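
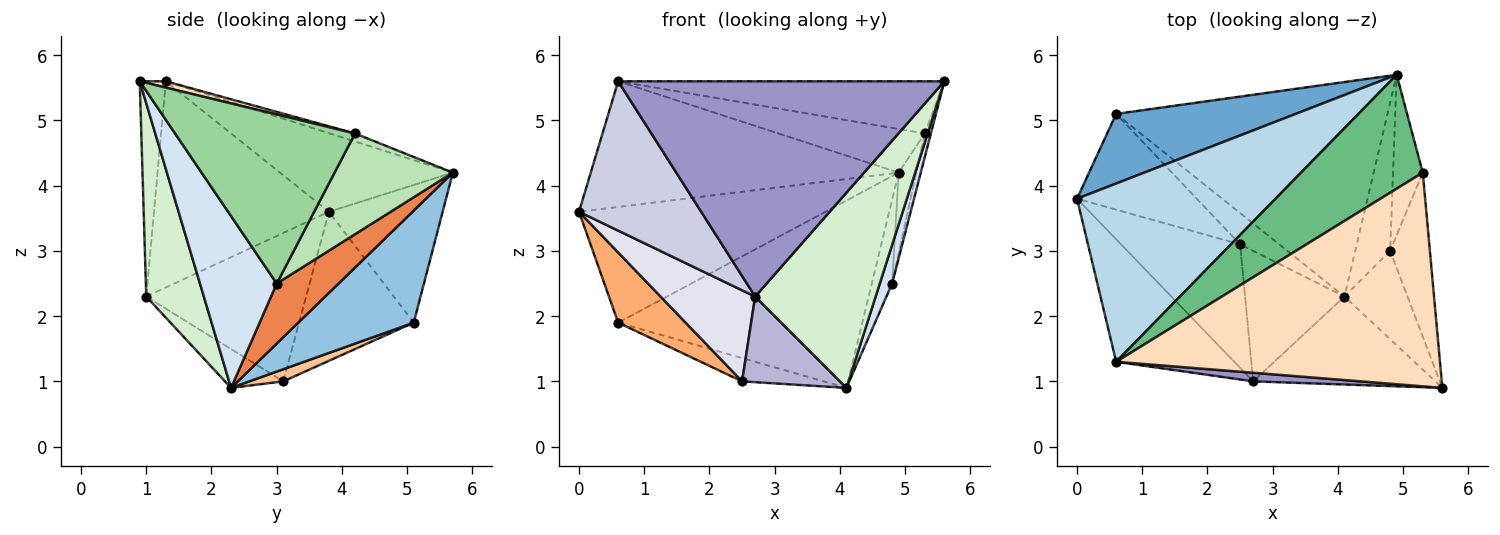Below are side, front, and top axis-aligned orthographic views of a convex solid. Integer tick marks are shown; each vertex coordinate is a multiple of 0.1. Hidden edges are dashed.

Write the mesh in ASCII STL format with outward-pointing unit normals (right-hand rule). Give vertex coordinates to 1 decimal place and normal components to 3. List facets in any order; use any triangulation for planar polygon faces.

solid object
 facet normal -0.368 0.797 0.480
  outer loop
   vertex 0.6 5.1 1.9
   vertex 0.0 3.8 3.6
   vertex 4.9 5.7 4.2
  endloop
 endfacet
 facet normal 0.297 0.628 -0.719
  outer loop
   vertex 0.6 5.1 1.9
   vertex 4.9 5.7 4.2
   vertex 4.1 2.3 0.9
  endloop
 endfacet
 facet normal -0.308 0.548 0.778
  outer loop
   vertex 0.6 1.3 5.6
   vertex 4.9 5.7 4.2
   vertex 0.0 3.8 3.6
  endloop
 endfacet
 facet normal 0.928 -0.149 -0.341
  outer loop
   vertex 4.8 3.0 2.5
   vertex 5.6 0.9 5.6
   vertex 4.1 2.3 0.9
  endloop
 endfacet
 facet normal 0.831 0.274 -0.483
  outer loop
   vertex 4.8 3.0 2.5
   vertex 4.1 2.3 0.9
   vertex 4.9 5.7 4.2
  endloop
 endfacet
 facet normal -0.709 -0.417 -0.569
  outer loop
   vertex 2.5 3.1 1.0
   vertex 0.0 3.8 3.6
   vertex 0.6 5.1 1.9
  endloop
 endfacet
 facet normal 0.241 0.579 -0.779
  outer loop
   vertex 2.5 3.1 1.0
   vertex 0.6 5.1 1.9
   vertex 4.1 2.3 0.9
  endloop
 endfacet
 facet normal 0.019 0.237 0.971
  outer loop
   vertex 5.3 4.2 4.8
   vertex 0.6 1.3 5.6
   vertex 5.6 0.9 5.6
  endloop
 endfacet
 facet normal -0.061 0.357 0.932
  outer loop
   vertex 5.3 4.2 4.8
   vertex 4.9 5.7 4.2
   vertex 0.6 1.3 5.6
  endloop
 endfacet
 facet normal 0.973 0.033 -0.229
  outer loop
   vertex 5.3 4.2 4.8
   vertex 5.6 0.9 5.6
   vertex 4.8 3.0 2.5
  endloop
 endfacet
 facet normal 0.950 0.141 -0.280
  outer loop
   vertex 5.3 4.2 4.8
   vertex 4.8 3.0 2.5
   vertex 4.9 5.7 4.2
  endloop
 endfacet
 facet normal 0.400 -0.836 -0.376
  outer loop
   vertex 2.7 1.0 2.3
   vertex 4.1 2.3 0.9
   vertex 5.6 0.9 5.6
  endloop
 endfacet
 facet normal -0.080 -0.996 0.040
  outer loop
   vertex 2.7 1.0 2.3
   vertex 5.6 0.9 5.6
   vertex 0.6 1.3 5.6
  endloop
 endfacet
 facet normal -0.310 -0.522 -0.795
  outer loop
   vertex 2.7 1.0 2.3
   vertex 2.5 3.1 1.0
   vertex 4.1 2.3 0.9
  endloop
 endfacet
 facet normal -0.742 -0.518 -0.425
  outer loop
   vertex 2.7 1.0 2.3
   vertex 0.6 1.3 5.6
   vertex 0.0 3.8 3.6
  endloop
 endfacet
 facet normal -0.708 -0.419 -0.568
  outer loop
   vertex 2.7 1.0 2.3
   vertex 0.0 3.8 3.6
   vertex 2.5 3.1 1.0
  endloop
 endfacet
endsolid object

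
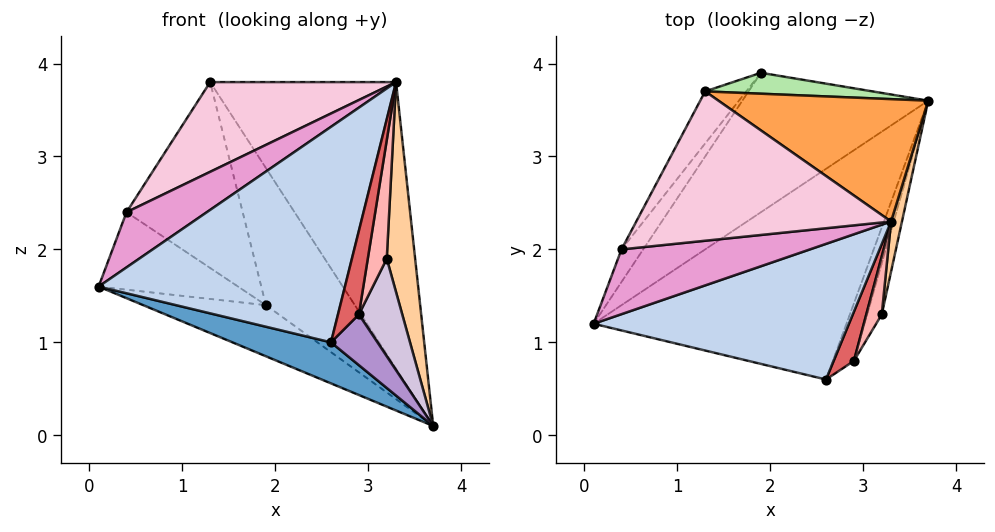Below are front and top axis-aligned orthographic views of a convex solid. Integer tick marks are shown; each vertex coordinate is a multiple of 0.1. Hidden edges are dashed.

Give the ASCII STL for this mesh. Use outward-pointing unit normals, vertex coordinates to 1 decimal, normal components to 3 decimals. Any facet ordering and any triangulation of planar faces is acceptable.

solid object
 facet normal -0.271 -0.184 -0.945
  outer loop
   vertex 2.6 0.6 1.0
   vertex 0.1 1.2 1.6
   vertex 3.7 3.6 0.1
  endloop
 endfacet
 facet normal -0.075 -0.844 0.531
  outer loop
   vertex 3.3 2.3 3.8
   vertex 0.1 1.2 1.6
   vertex 2.6 0.6 1.0
  endloop
 endfacet
 facet normal 0.541 0.773 0.330
  outer loop
   vertex 1.3 3.7 3.8
   vertex 3.3 2.3 3.8
   vertex 3.7 3.6 0.1
  endloop
 endfacet
 facet normal 0.983 -0.180 0.043
  outer loop
   vertex 3.2 1.3 1.9
   vertex 3.7 3.6 0.1
   vertex 3.3 2.3 3.8
  endloop
 endfacet
 facet normal -0.527 0.292 -0.798
  outer loop
   vertex 1.9 3.9 1.4
   vertex 3.7 3.6 0.1
   vertex 0.1 1.2 1.6
  endloop
 endfacet
 facet normal 0.264 0.954 0.145
  outer loop
   vertex 1.9 3.9 1.4
   vertex 1.3 3.7 3.8
   vertex 3.7 3.6 0.1
  endloop
 endfacet
 facet normal 0.068 -0.860 0.505
  outer loop
   vertex 2.9 0.8 1.3
   vertex 3.3 2.3 3.8
   vertex 2.6 0.6 1.0
  endloop
 endfacet
 facet normal 0.525 -0.764 0.375
  outer loop
   vertex 2.9 0.8 1.3
   vertex 3.2 1.3 1.9
   vertex 3.3 2.3 3.8
  endloop
 endfacet
 facet normal 0.766 -0.425 -0.482
  outer loop
   vertex 2.9 0.8 1.3
   vertex 2.6 0.6 1.0
   vertex 3.7 3.6 0.1
  endloop
 endfacet
 facet normal 0.923 -0.340 -0.178
  outer loop
   vertex 2.9 0.8 1.3
   vertex 3.7 3.6 0.1
   vertex 3.2 1.3 1.9
  endloop
 endfacet
 facet normal -0.819 0.529 -0.222
  outer loop
   vertex 0.4 2.0 2.4
   vertex 1.9 3.9 1.4
   vertex 0.1 1.2 1.6
  endloop
 endfacet
 facet normal -0.814 0.560 -0.157
  outer loop
   vertex 0.4 2.0 2.4
   vertex 1.3 3.7 3.8
   vertex 1.9 3.9 1.4
  endloop
 endfacet
 facet normal -0.288 -0.621 0.729
  outer loop
   vertex 0.4 2.0 2.4
   vertex 0.1 1.2 1.6
   vertex 3.3 2.3 3.8
  endloop
 endfacet
 facet normal -0.339 -0.485 0.806
  outer loop
   vertex 0.4 2.0 2.4
   vertex 3.3 2.3 3.8
   vertex 1.3 3.7 3.8
  endloop
 endfacet
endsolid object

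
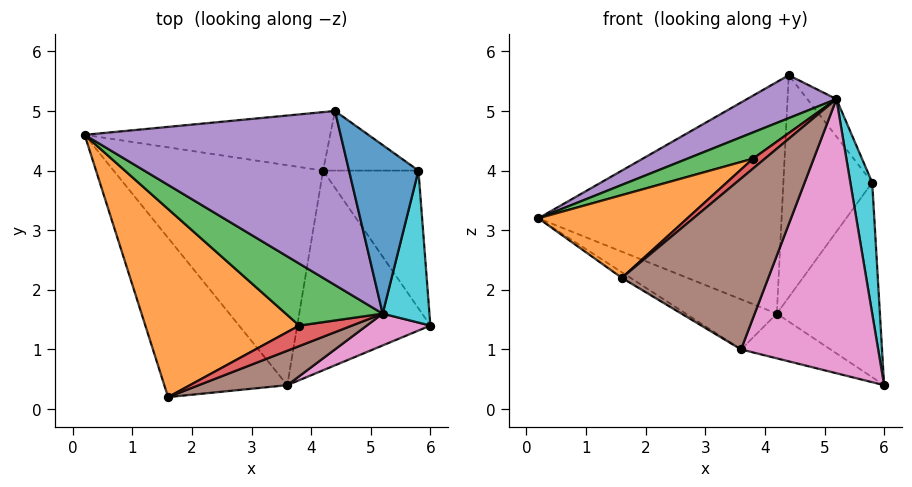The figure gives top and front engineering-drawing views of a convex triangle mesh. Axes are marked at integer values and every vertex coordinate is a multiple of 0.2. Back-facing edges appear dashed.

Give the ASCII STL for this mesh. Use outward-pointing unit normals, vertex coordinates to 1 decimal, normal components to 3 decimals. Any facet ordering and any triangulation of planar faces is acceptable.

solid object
 facet normal 0.047 0.968 -0.244
  outer loop
   vertex 4.2 4.0 1.6
   vertex 0.2 4.6 3.2
   vertex 4.4 5.0 5.6
  endloop
 endfacet
 facet normal -0.516 0.030 -0.856
  outer loop
   vertex 3.6 0.4 1.0
   vertex 1.6 0.2 2.2
   vertex 0.2 4.6 3.2
  endloop
 endfacet
 facet normal -0.336 0.209 -0.918
  outer loop
   vertex 3.6 0.4 1.0
   vertex 0.2 4.6 3.2
   vertex 4.2 4.0 1.6
  endloop
 endfacet
 facet normal -0.318 0.207 -0.925
  outer loop
   vertex 3.6 0.4 1.0
   vertex 4.2 4.0 1.6
   vertex 6.0 1.4 0.4
  endloop
 endfacet
 facet normal -0.470 -0.211 0.857
  outer loop
   vertex 5.2 1.6 5.2
   vertex 4.4 5.0 5.6
   vertex 0.2 4.6 3.2
  endloop
 endfacet
 facet normal 0.212 -0.958 0.193
  outer loop
   vertex 5.2 1.6 5.2
   vertex 1.6 0.2 2.2
   vertex 3.6 0.4 1.0
  endloop
 endfacet
 facet normal 0.405 -0.908 0.105
  outer loop
   vertex 5.2 1.6 5.2
   vertex 3.6 0.4 1.0
   vertex 6.0 1.4 0.4
  endloop
 endfacet
 facet normal 0.622 0.639 -0.452
  outer loop
   vertex 5.8 4.0 3.8
   vertex 6.0 1.4 0.4
   vertex 4.2 4.0 1.6
  endloop
 endfacet
 facet normal 0.336 0.910 -0.244
  outer loop
   vertex 5.8 4.0 3.8
   vertex 4.2 4.0 1.6
   vertex 4.4 5.0 5.6
  endloop
 endfacet
 facet normal 0.975 -0.145 0.169
  outer loop
   vertex 5.8 4.0 3.8
   vertex 5.2 1.6 5.2
   vertex 6.0 1.4 0.4
  endloop
 endfacet
 facet normal 0.816 0.125 0.565
  outer loop
   vertex 5.8 4.0 3.8
   vertex 4.4 5.0 5.6
   vertex 5.2 1.6 5.2
  endloop
 endfacet
 facet normal -0.522 -0.344 0.781
  outer loop
   vertex 3.8 1.4 4.2
   vertex 0.2 4.6 3.2
   vertex 1.6 0.2 2.2
  endloop
 endfacet
 facet normal -0.516 -0.334 0.789
  outer loop
   vertex 3.8 1.4 4.2
   vertex 5.2 1.6 5.2
   vertex 0.2 4.6 3.2
  endloop
 endfacet
 facet normal -0.502 -0.377 0.778
  outer loop
   vertex 3.8 1.4 4.2
   vertex 1.6 0.2 2.2
   vertex 5.2 1.6 5.2
  endloop
 endfacet
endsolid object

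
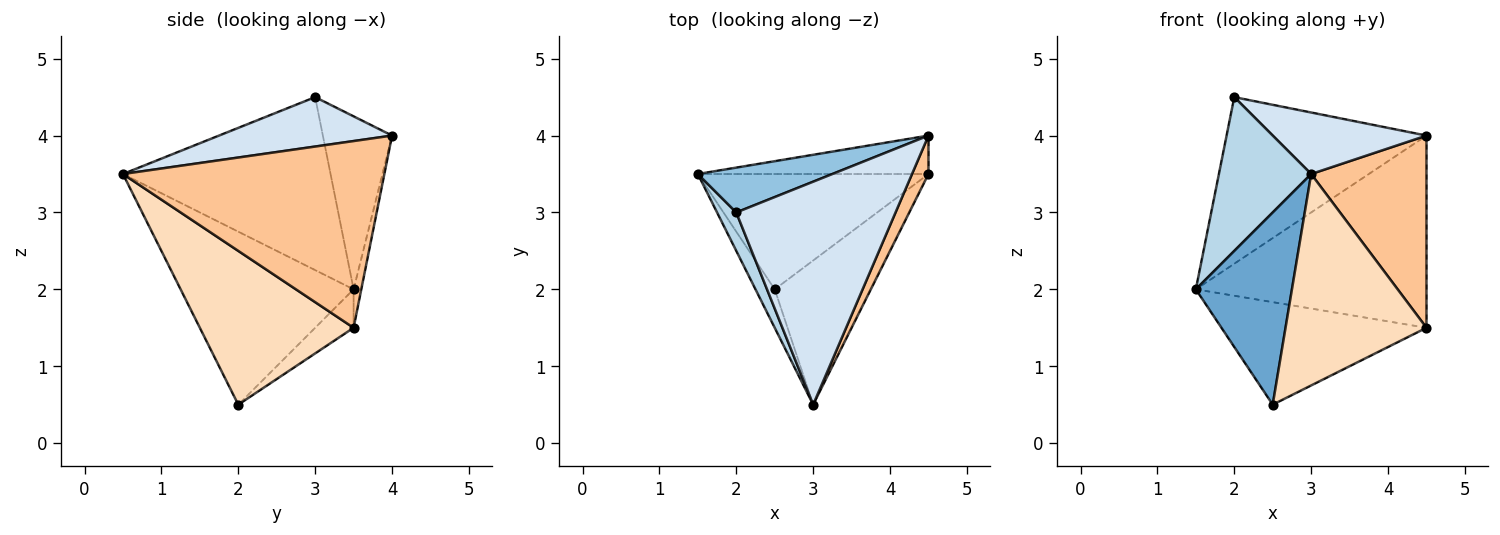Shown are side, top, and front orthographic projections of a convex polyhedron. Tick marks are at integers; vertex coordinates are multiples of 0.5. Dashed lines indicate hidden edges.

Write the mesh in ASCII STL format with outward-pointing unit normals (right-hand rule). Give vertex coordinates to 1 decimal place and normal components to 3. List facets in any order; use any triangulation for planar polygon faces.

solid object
 facet normal -0.870 -0.483 -0.097
  outer loop
   vertex 2.5 2.0 0.5
   vertex 3.0 0.5 3.5
   vertex 1.5 3.5 2.0
  endloop
 endfacet
 facet normal -0.317 0.916 0.247
  outer loop
   vertex 2.0 3.0 4.5
   vertex 4.5 4.0 4.0
   vertex 1.5 3.5 2.0
  endloop
 endfacet
 facet normal -0.909 -0.404 0.101
  outer loop
   vertex 2.0 3.0 4.5
   vertex 1.5 3.5 2.0
   vertex 3.0 0.5 3.5
  endloop
 endfacet
 facet normal 0.287 -0.255 0.924
  outer loop
   vertex 2.0 3.0 4.5
   vertex 3.0 0.5 3.5
   vertex 4.5 4.0 4.0
  endloop
 endfacet
 facet normal -0.033 0.980 -0.196
  outer loop
   vertex 4.5 3.5 1.5
   vertex 1.5 3.5 2.0
   vertex 4.5 4.0 4.0
  endloop
 endfacet
 facet normal -0.124 0.659 -0.742
  outer loop
   vertex 4.5 3.5 1.5
   vertex 2.5 2.0 0.5
   vertex 1.5 3.5 2.0
  endloop
 endfacet
 facet normal 0.912 -0.402 0.080
  outer loop
   vertex 4.5 3.5 1.5
   vertex 4.5 4.0 4.0
   vertex 3.0 0.5 3.5
  endloop
 endfacet
 facet normal 0.670 -0.614 -0.418
  outer loop
   vertex 4.5 3.5 1.5
   vertex 3.0 0.5 3.5
   vertex 2.5 2.0 0.5
  endloop
 endfacet
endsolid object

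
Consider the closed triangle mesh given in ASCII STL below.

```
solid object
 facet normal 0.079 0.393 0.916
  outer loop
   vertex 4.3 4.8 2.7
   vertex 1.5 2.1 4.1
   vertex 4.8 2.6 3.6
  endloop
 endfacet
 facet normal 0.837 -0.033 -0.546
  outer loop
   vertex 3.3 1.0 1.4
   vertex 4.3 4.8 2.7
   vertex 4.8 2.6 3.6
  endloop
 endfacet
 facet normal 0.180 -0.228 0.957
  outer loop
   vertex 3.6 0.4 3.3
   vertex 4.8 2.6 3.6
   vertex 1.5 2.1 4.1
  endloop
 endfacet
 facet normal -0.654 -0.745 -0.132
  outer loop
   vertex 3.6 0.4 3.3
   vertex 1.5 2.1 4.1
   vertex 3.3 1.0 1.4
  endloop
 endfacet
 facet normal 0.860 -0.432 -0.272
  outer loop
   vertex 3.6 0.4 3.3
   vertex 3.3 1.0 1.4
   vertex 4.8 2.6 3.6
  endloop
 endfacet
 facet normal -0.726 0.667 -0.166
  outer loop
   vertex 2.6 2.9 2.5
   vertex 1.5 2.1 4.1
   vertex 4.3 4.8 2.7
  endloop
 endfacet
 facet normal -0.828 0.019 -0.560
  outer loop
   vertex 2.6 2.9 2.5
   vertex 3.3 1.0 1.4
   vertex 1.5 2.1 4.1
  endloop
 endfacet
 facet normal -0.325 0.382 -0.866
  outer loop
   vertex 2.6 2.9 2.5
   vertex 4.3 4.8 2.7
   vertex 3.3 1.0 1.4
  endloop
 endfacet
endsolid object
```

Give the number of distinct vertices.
6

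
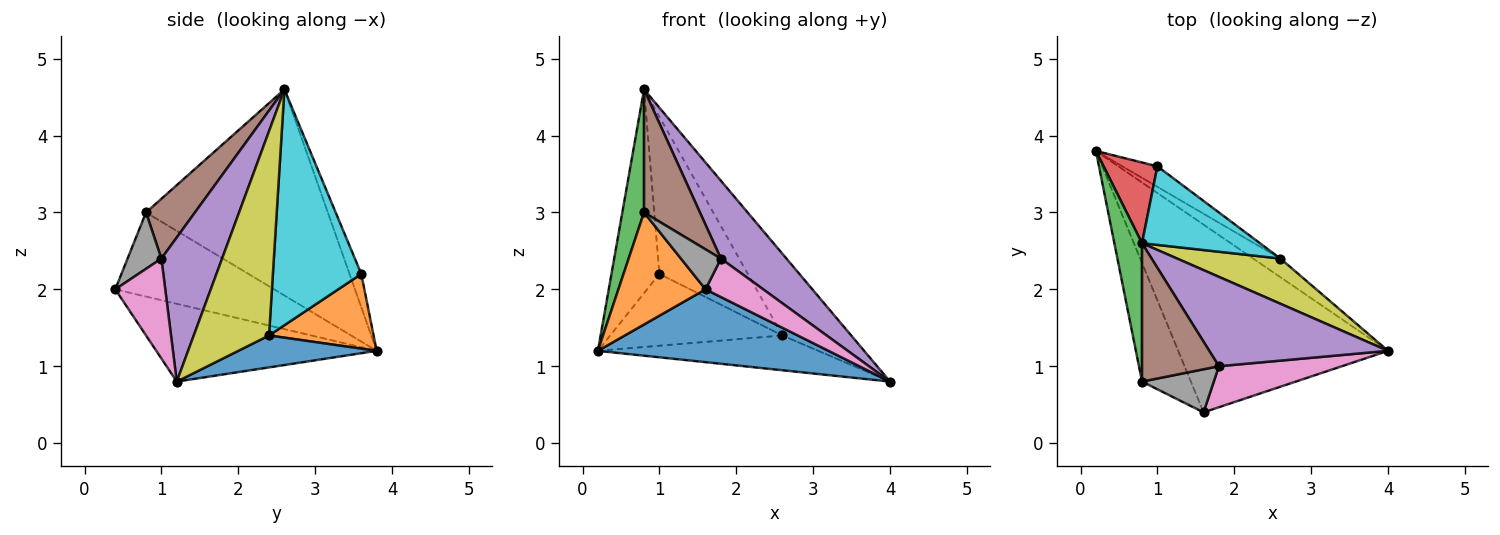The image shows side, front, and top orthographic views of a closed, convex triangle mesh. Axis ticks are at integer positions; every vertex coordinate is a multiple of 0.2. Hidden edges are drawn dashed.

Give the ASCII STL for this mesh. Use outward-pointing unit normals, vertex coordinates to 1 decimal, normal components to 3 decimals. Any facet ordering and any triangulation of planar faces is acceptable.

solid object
 facet normal -0.327 -0.342 -0.881
  outer loop
   vertex 1.6 0.4 2.0
   vertex 0.2 3.8 1.2
   vertex 4.0 1.2 0.8
  endloop
 endfacet
 facet normal -0.781 -0.428 -0.454
  outer loop
   vertex 0.8 0.8 3.0
   vertex 0.2 3.8 1.2
   vertex 1.6 0.4 2.0
  endloop
 endfacet
 facet normal -0.984 -0.118 0.132
  outer loop
   vertex 0.8 0.8 3.0
   vertex 0.8 2.6 4.6
   vertex 0.2 3.8 1.2
  endloop
 endfacet
 facet normal -0.222 0.906 0.359
  outer loop
   vertex 1.0 3.6 2.2
   vertex 0.2 3.8 1.2
   vertex 0.8 2.6 4.6
  endloop
 endfacet
 facet normal 0.520 -0.561 0.644
  outer loop
   vertex 1.8 1.0 2.4
   vertex 4.0 1.2 0.8
   vertex 0.8 2.6 4.6
  endloop
 endfacet
 facet normal 0.503 -0.574 0.646
  outer loop
   vertex 1.8 1.0 2.4
   vertex 0.8 2.6 4.6
   vertex 0.8 0.8 3.0
  endloop
 endfacet
 facet normal 0.510 -0.588 0.628
  outer loop
   vertex 1.8 1.0 2.4
   vertex 1.6 0.4 2.0
   vertex 4.0 1.2 0.8
  endloop
 endfacet
 facet normal 0.499 -0.590 0.635
  outer loop
   vertex 1.8 1.0 2.4
   vertex 0.8 0.8 3.0
   vertex 1.6 0.4 2.0
  endloop
 endfacet
 facet normal 0.692 0.632 0.350
  outer loop
   vertex 2.6 2.4 1.4
   vertex 0.8 2.6 4.6
   vertex 4.0 1.2 0.8
  endloop
 endfacet
 facet normal 0.667 0.667 0.333
  outer loop
   vertex 2.6 2.4 1.4
   vertex 1.0 3.6 2.2
   vertex 0.8 2.6 4.6
  endloop
 endfacet
 facet normal 0.484 0.771 -0.413
  outer loop
   vertex 2.6 2.4 1.4
   vertex 4.0 1.2 0.8
   vertex 0.2 3.8 1.2
  endloop
 endfacet
 facet normal 0.504 0.830 -0.237
  outer loop
   vertex 2.6 2.4 1.4
   vertex 0.2 3.8 1.2
   vertex 1.0 3.6 2.2
  endloop
 endfacet
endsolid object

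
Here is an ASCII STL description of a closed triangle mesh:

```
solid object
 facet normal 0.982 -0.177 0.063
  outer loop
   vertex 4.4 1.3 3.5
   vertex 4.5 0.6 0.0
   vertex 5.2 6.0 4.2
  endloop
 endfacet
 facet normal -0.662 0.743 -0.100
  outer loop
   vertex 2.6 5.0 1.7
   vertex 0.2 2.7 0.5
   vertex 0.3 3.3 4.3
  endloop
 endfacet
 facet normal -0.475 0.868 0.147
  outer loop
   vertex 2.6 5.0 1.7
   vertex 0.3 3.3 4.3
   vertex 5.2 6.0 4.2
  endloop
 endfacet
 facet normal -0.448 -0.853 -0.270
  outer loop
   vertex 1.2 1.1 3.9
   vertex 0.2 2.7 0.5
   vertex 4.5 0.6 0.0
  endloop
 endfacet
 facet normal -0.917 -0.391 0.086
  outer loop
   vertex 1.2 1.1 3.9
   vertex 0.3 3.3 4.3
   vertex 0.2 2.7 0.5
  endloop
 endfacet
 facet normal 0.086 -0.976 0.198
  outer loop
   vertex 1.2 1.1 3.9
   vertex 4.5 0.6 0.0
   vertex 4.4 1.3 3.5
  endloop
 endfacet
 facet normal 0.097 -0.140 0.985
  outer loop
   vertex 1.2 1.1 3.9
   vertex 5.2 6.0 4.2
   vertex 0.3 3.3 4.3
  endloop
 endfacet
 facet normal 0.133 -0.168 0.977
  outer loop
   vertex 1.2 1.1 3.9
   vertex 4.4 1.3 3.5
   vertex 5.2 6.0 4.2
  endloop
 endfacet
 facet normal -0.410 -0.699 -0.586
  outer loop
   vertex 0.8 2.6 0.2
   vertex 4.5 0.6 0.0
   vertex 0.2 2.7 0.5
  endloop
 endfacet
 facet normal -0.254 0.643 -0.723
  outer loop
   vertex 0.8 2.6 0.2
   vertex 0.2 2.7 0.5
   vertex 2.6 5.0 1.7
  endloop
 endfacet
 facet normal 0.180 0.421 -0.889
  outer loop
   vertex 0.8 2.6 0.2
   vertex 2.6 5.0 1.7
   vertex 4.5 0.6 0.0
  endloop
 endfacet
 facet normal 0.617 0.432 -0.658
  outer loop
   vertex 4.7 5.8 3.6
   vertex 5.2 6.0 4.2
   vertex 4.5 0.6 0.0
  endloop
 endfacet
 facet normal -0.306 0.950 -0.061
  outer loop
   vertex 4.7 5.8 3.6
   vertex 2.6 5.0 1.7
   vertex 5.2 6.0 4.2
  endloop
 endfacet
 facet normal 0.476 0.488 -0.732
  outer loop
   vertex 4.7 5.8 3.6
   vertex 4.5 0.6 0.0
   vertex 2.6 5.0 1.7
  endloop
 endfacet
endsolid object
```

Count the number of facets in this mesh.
14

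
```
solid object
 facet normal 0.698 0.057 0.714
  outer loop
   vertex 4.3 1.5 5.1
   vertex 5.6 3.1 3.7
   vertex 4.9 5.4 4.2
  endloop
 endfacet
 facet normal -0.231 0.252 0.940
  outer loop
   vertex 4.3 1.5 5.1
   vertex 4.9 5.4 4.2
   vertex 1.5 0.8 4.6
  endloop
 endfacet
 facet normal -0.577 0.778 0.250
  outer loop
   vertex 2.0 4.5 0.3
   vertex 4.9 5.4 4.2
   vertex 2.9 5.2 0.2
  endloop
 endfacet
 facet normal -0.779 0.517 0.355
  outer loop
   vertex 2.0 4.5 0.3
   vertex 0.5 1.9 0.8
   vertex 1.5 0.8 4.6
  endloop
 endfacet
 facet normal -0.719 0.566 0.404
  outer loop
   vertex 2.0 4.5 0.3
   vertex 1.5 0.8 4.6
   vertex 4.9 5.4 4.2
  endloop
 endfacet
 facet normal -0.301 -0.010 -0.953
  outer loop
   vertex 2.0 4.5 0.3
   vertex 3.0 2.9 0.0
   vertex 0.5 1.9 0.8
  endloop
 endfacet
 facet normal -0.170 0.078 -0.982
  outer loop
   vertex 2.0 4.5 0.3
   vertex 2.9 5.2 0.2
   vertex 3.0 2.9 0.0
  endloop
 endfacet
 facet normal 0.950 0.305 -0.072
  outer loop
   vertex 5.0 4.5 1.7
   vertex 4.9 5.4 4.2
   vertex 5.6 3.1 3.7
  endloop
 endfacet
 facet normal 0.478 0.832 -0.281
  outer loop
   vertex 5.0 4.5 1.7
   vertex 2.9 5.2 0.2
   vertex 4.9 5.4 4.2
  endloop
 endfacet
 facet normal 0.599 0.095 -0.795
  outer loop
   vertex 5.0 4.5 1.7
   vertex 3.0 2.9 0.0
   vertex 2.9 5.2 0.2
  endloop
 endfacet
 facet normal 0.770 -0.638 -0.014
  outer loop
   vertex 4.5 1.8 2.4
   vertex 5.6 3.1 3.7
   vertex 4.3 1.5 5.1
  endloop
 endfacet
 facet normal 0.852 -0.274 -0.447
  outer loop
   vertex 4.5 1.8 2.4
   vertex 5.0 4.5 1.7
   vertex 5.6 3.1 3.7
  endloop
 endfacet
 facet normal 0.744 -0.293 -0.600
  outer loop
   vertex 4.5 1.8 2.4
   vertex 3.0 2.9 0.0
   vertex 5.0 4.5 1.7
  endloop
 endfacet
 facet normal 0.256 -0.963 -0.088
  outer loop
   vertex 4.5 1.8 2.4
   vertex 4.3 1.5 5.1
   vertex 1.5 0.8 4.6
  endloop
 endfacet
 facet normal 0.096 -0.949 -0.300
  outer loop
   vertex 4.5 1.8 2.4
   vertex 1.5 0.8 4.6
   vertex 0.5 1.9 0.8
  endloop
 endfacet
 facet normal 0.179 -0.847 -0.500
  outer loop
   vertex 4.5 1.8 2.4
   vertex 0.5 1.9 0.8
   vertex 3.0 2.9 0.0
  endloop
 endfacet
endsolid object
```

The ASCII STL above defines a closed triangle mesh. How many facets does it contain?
16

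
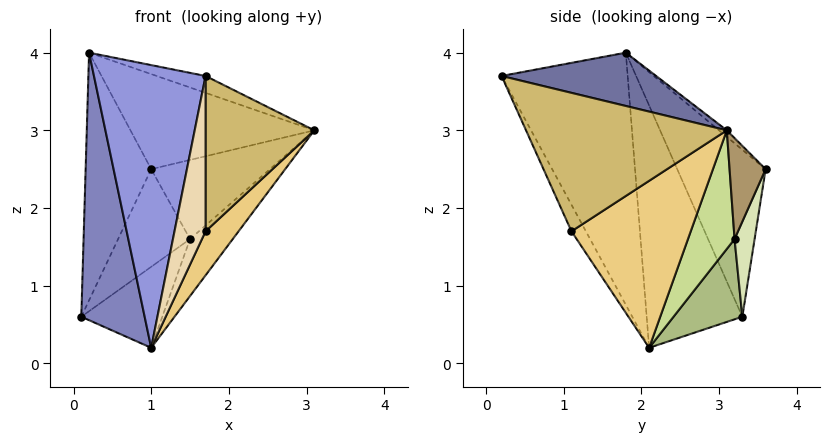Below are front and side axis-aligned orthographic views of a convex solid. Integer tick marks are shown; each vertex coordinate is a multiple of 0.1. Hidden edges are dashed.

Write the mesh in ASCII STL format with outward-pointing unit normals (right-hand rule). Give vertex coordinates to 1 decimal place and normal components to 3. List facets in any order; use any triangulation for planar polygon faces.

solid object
 facet normal 0.288 0.091 0.953
  outer loop
   vertex 0.2 1.8 4.0
   vertex 1.7 0.2 3.7
   vertex 3.1 3.1 3.0
  endloop
 endfacet
 facet normal -0.814 -0.539 -0.214
  outer loop
   vertex 1.0 2.1 0.2
   vertex 0.2 1.8 4.0
   vertex 0.1 3.3 0.6
  endloop
 endfacet
 facet normal -0.733 -0.649 -0.205
  outer loop
   vertex 1.0 2.1 0.2
   vertex 1.7 0.2 3.7
   vertex 0.2 1.8 4.0
  endloop
 endfacet
 facet normal -0.772 0.573 0.275
  outer loop
   vertex 1.0 3.6 2.5
   vertex 0.1 3.3 0.6
   vertex 0.2 1.8 4.0
  endloop
 endfacet
 facet normal -0.027 0.647 0.762
  outer loop
   vertex 1.0 3.6 2.5
   vertex 0.2 1.8 4.0
   vertex 3.1 3.1 3.0
  endloop
 endfacet
 facet normal 0.498 0.586 -0.639
  outer loop
   vertex 1.5 3.2 1.6
   vertex 1.0 2.1 0.2
   vertex 0.1 3.3 0.6
  endloop
 endfacet
 facet normal 0.577 0.529 -0.622
  outer loop
   vertex 1.5 3.2 1.6
   vertex 3.1 3.1 3.0
   vertex 1.0 2.1 0.2
  endloop
 endfacet
 facet normal 0.258 0.928 -0.269
  outer loop
   vertex 1.5 3.2 1.6
   vertex 0.1 3.3 0.6
   vertex 1.0 3.6 2.5
  endloop
 endfacet
 facet normal 0.281 0.925 -0.255
  outer loop
   vertex 1.5 3.2 1.6
   vertex 1.0 3.6 2.5
   vertex 3.1 3.1 3.0
  endloop
 endfacet
 facet normal 0.860 -0.466 -0.210
  outer loop
   vertex 1.7 1.1 1.7
   vertex 3.1 3.1 3.0
   vertex 1.7 0.2 3.7
  endloop
 endfacet
 facet normal 0.816 -0.226 -0.532
  outer loop
   vertex 1.7 1.1 1.7
   vertex 1.0 2.1 0.2
   vertex 3.1 3.1 3.0
  endloop
 endfacet
 facet normal -0.390 -0.840 -0.378
  outer loop
   vertex 1.7 1.1 1.7
   vertex 1.7 0.2 3.7
   vertex 1.0 2.1 0.2
  endloop
 endfacet
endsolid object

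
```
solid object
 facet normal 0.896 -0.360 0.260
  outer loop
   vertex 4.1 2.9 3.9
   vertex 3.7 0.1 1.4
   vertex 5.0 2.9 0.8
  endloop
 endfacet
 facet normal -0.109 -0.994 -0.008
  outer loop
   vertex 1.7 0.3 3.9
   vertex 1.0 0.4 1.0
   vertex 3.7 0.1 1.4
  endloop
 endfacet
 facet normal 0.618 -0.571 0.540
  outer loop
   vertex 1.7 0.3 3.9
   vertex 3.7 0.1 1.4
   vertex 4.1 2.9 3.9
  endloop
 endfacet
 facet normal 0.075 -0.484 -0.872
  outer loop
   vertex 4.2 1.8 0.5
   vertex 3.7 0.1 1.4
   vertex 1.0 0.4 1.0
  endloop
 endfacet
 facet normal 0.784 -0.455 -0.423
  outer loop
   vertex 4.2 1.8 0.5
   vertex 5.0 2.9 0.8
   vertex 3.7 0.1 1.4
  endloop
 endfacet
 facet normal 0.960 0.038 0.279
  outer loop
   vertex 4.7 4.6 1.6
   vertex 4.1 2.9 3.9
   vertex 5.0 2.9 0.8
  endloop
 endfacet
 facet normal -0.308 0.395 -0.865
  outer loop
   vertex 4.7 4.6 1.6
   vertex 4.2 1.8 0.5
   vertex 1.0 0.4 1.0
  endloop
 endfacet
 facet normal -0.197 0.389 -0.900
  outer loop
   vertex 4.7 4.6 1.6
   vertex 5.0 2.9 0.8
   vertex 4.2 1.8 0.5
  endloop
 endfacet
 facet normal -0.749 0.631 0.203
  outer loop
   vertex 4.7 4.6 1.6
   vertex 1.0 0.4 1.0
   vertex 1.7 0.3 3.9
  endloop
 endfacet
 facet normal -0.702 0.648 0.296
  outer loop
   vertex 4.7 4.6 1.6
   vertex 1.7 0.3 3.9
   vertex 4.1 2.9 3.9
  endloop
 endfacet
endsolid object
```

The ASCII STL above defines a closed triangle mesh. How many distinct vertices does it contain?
7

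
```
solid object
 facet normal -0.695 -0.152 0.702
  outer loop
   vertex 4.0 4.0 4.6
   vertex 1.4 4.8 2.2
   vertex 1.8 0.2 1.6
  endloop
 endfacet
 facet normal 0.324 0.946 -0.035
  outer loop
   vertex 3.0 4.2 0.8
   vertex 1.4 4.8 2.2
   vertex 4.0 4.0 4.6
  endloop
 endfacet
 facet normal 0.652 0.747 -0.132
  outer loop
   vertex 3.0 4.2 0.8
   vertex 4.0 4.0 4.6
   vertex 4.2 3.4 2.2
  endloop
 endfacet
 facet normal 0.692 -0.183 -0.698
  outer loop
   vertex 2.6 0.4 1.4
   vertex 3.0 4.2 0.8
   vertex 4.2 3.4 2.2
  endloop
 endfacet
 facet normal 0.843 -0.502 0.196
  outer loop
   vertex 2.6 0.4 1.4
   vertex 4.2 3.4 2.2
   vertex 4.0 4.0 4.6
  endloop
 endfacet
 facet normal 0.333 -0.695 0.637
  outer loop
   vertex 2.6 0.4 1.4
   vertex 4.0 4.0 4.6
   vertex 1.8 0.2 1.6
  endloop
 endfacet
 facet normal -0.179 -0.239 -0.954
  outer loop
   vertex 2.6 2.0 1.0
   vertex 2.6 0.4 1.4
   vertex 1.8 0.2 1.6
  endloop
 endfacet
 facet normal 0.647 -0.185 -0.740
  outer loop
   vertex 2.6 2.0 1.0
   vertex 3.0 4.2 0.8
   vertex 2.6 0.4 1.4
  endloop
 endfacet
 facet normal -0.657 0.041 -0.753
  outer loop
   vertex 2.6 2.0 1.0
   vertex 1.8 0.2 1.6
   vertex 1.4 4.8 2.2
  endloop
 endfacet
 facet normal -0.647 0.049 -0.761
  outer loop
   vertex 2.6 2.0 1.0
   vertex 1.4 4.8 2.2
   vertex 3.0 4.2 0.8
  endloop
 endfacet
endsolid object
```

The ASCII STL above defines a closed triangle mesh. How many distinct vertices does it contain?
7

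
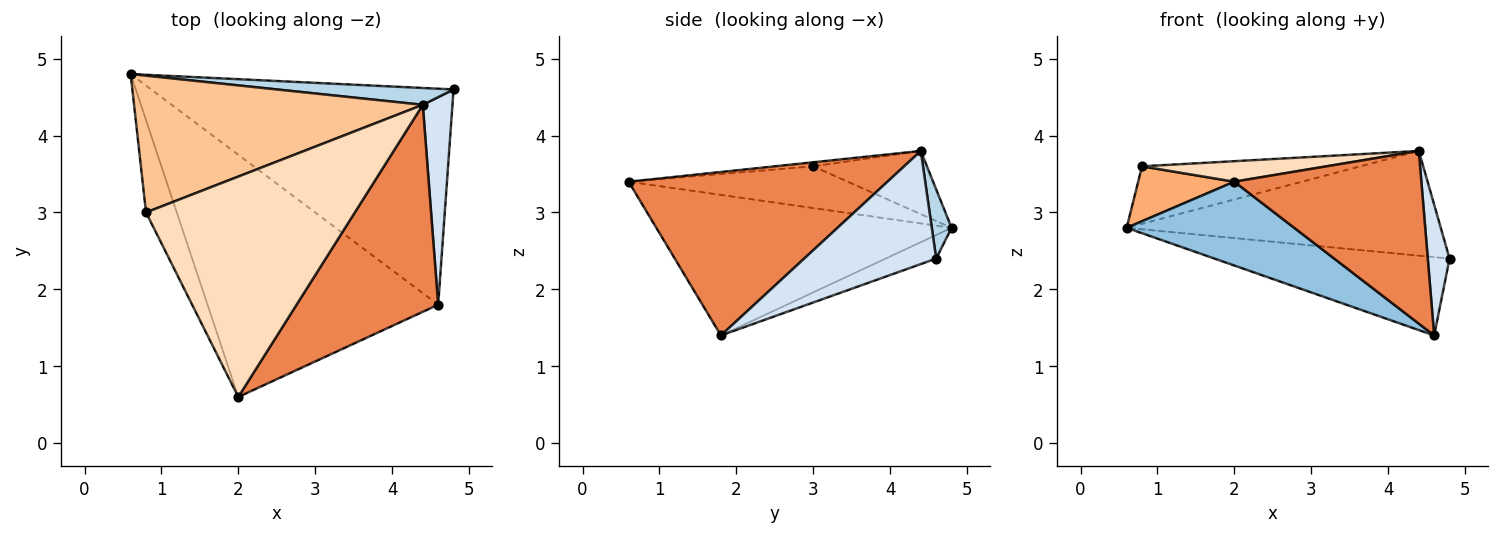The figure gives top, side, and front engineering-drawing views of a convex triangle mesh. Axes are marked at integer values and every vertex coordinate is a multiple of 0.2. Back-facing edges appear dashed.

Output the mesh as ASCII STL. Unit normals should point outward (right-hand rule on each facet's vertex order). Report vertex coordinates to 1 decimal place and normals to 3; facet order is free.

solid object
 facet normal -0.073 0.340 -0.938
  outer loop
   vertex 4.6 1.8 1.4
   vertex 0.6 4.8 2.8
   vertex 4.8 4.6 2.4
  endloop
 endfacet
 facet normal -0.499 -0.283 -0.819
  outer loop
   vertex 4.6 1.8 1.4
   vertex 2.0 0.6 3.4
   vertex 0.6 4.8 2.8
  endloop
 endfacet
 facet normal 0.062 0.985 0.158
  outer loop
   vertex 4.4 4.4 3.8
   vertex 4.8 4.6 2.4
   vertex 0.6 4.8 2.8
  endloop
 endfacet
 facet normal 0.955 -0.158 0.250
  outer loop
   vertex 4.4 4.4 3.8
   vertex 4.6 1.8 1.4
   vertex 4.8 4.6 2.4
  endloop
 endfacet
 facet normal 0.663 -0.479 0.575
  outer loop
   vertex 4.4 4.4 3.8
   vertex 2.0 0.6 3.4
   vertex 4.6 1.8 1.4
  endloop
 endfacet
 facet normal -0.759 -0.333 -0.559
  outer loop
   vertex 0.8 3.0 3.6
   vertex 0.6 4.8 2.8
   vertex 2.0 0.6 3.4
  endloop
 endfacet
 facet normal -0.198 0.380 0.904
  outer loop
   vertex 0.8 3.0 3.6
   vertex 4.4 4.4 3.8
   vertex 0.6 4.8 2.8
  endloop
 endfacet
 facet normal -0.019 -0.093 0.996
  outer loop
   vertex 0.8 3.0 3.6
   vertex 2.0 0.6 3.4
   vertex 4.4 4.4 3.8
  endloop
 endfacet
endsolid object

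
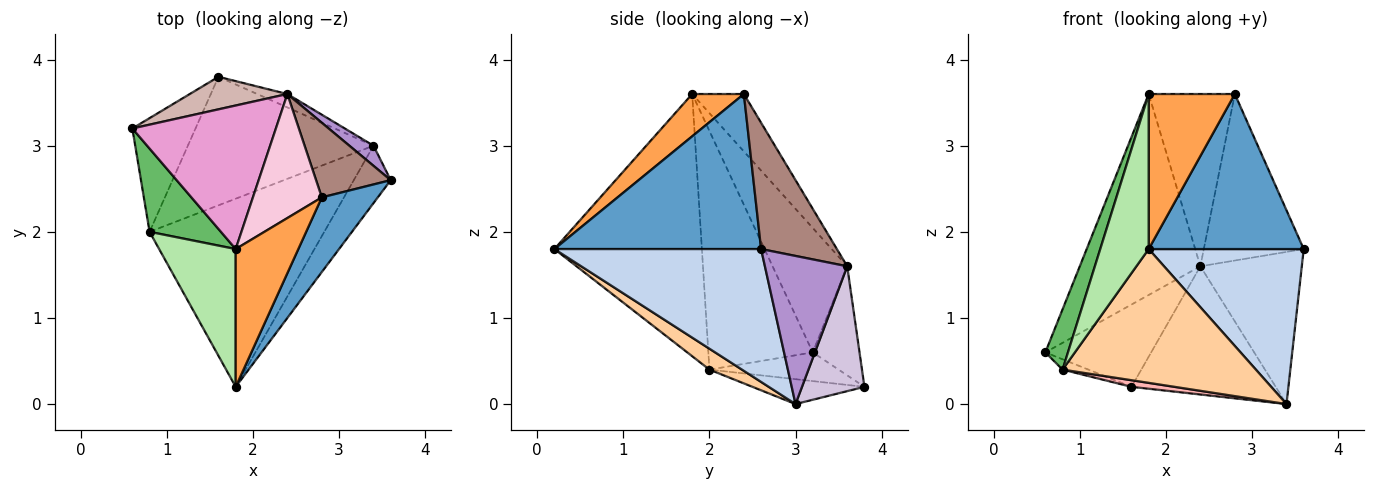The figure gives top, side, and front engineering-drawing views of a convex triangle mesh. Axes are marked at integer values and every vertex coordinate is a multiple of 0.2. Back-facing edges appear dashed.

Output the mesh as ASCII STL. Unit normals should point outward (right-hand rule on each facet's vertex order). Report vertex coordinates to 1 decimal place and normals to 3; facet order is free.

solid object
 facet normal 0.769 -0.576 0.278
  outer loop
   vertex 2.8 2.4 3.6
   vertex 1.8 0.2 1.8
   vertex 3.6 2.6 1.8
  endloop
 endfacet
 facet normal 0.781 -0.586 -0.217
  outer loop
   vertex 3.4 3.0 0.0
   vertex 3.6 2.6 1.8
   vertex 1.8 0.2 1.8
  endloop
 endfacet
 facet normal 0.409 -0.682 0.606
  outer loop
   vertex 1.8 1.8 3.6
   vertex 1.8 0.2 1.8
   vertex 2.8 2.4 3.6
  endloop
 endfacet
 facet normal 0.097 -0.577 -0.811
  outer loop
   vertex 0.8 2.0 0.4
   vertex 3.4 3.0 0.0
   vertex 1.8 0.2 1.8
  endloop
 endfacet
 facet normal -0.938 -0.203 0.280
  outer loop
   vertex 0.8 2.0 0.4
   vertex 1.8 1.8 3.6
   vertex 0.6 3.2 0.6
  endloop
 endfacet
 facet normal -0.915 -0.301 0.267
  outer loop
   vertex 0.8 2.0 0.4
   vertex 1.8 0.2 1.8
   vertex 1.8 1.8 3.6
  endloop
 endfacet
 facet normal -0.412 0.082 -0.907
  outer loop
   vertex 1.6 3.8 0.2
   vertex 0.8 2.0 0.4
   vertex 0.6 3.2 0.6
  endloop
 endfacet
 facet normal -0.133 -0.051 -0.990
  outer loop
   vertex 1.6 3.8 0.2
   vertex 3.4 3.0 0.0
   vertex 0.8 2.0 0.4
  endloop
 endfacet
 facet normal 0.627 0.773 0.102
  outer loop
   vertex 2.4 3.6 1.6
   vertex 3.6 2.6 1.8
   vertex 3.4 3.0 0.0
  endloop
 endfacet
 facet normal 0.395 0.914 -0.095
  outer loop
   vertex 2.4 3.6 1.6
   vertex 3.4 3.0 0.0
   vertex 1.6 3.8 0.2
  endloop
 endfacet
 facet normal 0.569 0.750 0.336
  outer loop
   vertex 2.4 3.6 1.6
   vertex 2.8 2.4 3.6
   vertex 3.6 2.6 1.8
  endloop
 endfacet
 facet normal -0.380 0.860 0.340
  outer loop
   vertex 2.4 3.6 1.6
   vertex 1.6 3.8 0.2
   vertex 0.6 3.2 0.6
  endloop
 endfacet
 facet normal -0.450 0.727 0.519
  outer loop
   vertex 2.4 3.6 1.6
   vertex 0.6 3.2 0.6
   vertex 1.8 1.8 3.6
  endloop
 endfacet
 facet normal -0.438 0.730 0.525
  outer loop
   vertex 2.4 3.6 1.6
   vertex 1.8 1.8 3.6
   vertex 2.8 2.4 3.6
  endloop
 endfacet
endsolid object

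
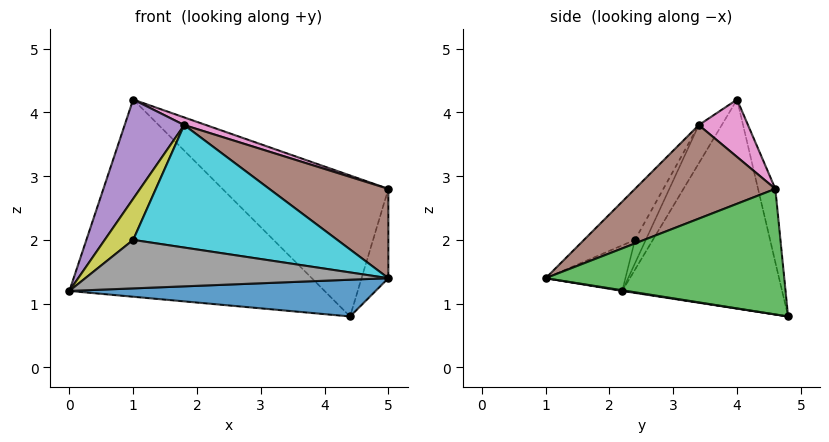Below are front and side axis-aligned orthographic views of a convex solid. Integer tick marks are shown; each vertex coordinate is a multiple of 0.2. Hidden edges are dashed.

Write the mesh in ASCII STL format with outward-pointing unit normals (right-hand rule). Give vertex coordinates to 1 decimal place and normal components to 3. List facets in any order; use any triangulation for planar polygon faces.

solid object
 facet normal 0.002 -0.156 -0.988
  outer loop
   vertex 4.4 4.8 0.8
   vertex 5.0 1.0 1.4
   vertex 0.0 2.2 1.2
  endloop
 endfacet
 facet normal -0.504 0.804 -0.315
  outer loop
   vertex 1.0 4.0 4.2
   vertex 4.4 4.8 0.8
   vertex 0.0 2.2 1.2
  endloop
 endfacet
 facet normal 0.955 0.107 -0.276
  outer loop
   vertex 5.0 4.6 2.8
   vertex 5.0 1.0 1.4
   vertex 4.4 4.8 0.8
  endloop
 endfacet
 facet normal -0.103 0.986 0.129
  outer loop
   vertex 5.0 4.6 2.8
   vertex 4.4 4.8 0.8
   vertex 1.0 4.0 4.2
  endloop
 endfacet
 facet normal -0.298 -0.772 0.562
  outer loop
   vertex 1.8 3.4 3.8
   vertex 1.0 4.0 4.2
   vertex 0.0 2.2 1.2
  endloop
 endfacet
 facet normal 0.393 -0.333 0.857
  outer loop
   vertex 1.8 3.4 3.8
   vertex 5.0 1.0 1.4
   vertex 5.0 4.6 2.8
  endloop
 endfacet
 facet normal 0.347 -0.154 0.925
  outer loop
   vertex 1.8 3.4 3.8
   vertex 5.0 4.6 2.8
   vertex 1.0 4.0 4.2
  endloop
 endfacet
 facet normal -0.222 -0.844 0.489
  outer loop
   vertex 1.0 2.4 2.0
   vertex 0.0 2.2 1.2
   vertex 5.0 1.0 1.4
  endloop
 endfacet
 facet normal -0.294 -0.774 0.561
  outer loop
   vertex 1.0 2.4 2.0
   vertex 1.8 3.4 3.8
   vertex 0.0 2.2 1.2
  endloop
 endfacet
 facet normal -0.204 -0.815 0.543
  outer loop
   vertex 1.0 2.4 2.0
   vertex 5.0 1.0 1.4
   vertex 1.8 3.4 3.8
  endloop
 endfacet
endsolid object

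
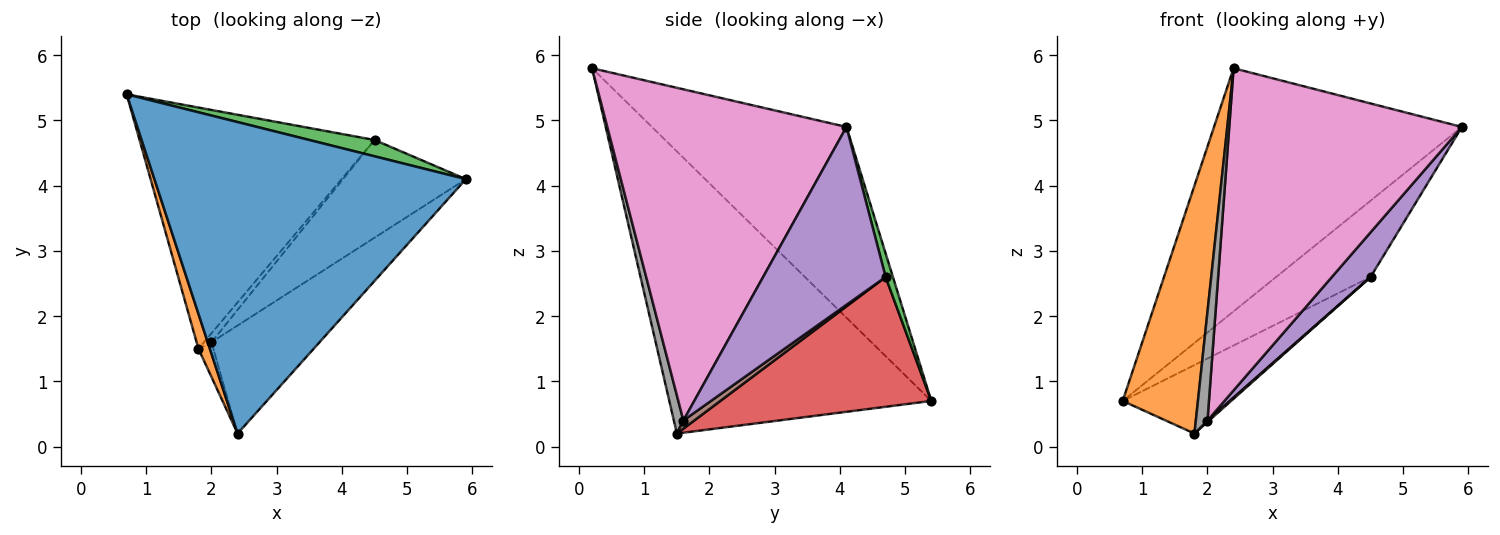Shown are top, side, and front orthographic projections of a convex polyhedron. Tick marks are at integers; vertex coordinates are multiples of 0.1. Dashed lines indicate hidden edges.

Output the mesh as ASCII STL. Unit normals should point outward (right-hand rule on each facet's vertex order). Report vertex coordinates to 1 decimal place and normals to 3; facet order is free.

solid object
 facet normal -0.435 0.554 0.710
  outer loop
   vertex 2.4 0.2 5.8
   vertex 5.9 4.1 4.9
   vertex 0.7 5.4 0.7
  endloop
 endfacet
 facet normal -0.960 -0.276 0.039
  outer loop
   vertex 1.8 1.5 0.2
   vertex 2.4 0.2 5.8
   vertex 0.7 5.4 0.7
  endloop
 endfacet
 facet normal 0.075 0.975 0.208
  outer loop
   vertex 4.5 4.7 2.6
   vertex 0.7 5.4 0.7
   vertex 5.9 4.1 4.9
  endloop
 endfacet
 facet normal 0.469 0.241 -0.850
  outer loop
   vertex 4.5 4.7 2.6
   vertex 1.8 1.5 0.2
   vertex 0.7 5.4 0.7
  endloop
 endfacet
 facet normal 0.796 -0.252 -0.550
  outer loop
   vertex 2.0 1.6 0.4
   vertex 4.5 4.7 2.6
   vertex 5.9 4.1 4.9
  endloop
 endfacet
 facet normal 0.730 -0.109 -0.675
  outer loop
   vertex 2.0 1.6 0.4
   vertex 1.8 1.5 0.2
   vertex 4.5 4.7 2.6
  endloop
 endfacet
 facet normal 0.698 -0.679 -0.228
  outer loop
   vertex 2.0 1.6 0.4
   vertex 5.9 4.1 4.9
   vertex 2.4 0.2 5.8
  endloop
 endfacet
 facet normal 0.616 -0.751 -0.240
  outer loop
   vertex 2.0 1.6 0.4
   vertex 2.4 0.2 5.8
   vertex 1.8 1.5 0.2
  endloop
 endfacet
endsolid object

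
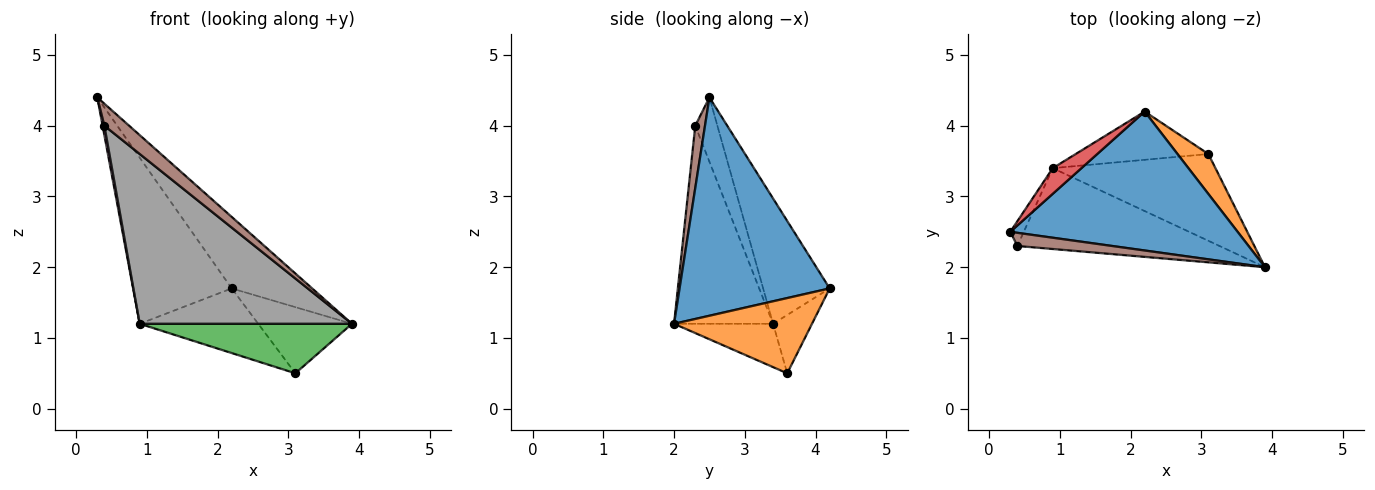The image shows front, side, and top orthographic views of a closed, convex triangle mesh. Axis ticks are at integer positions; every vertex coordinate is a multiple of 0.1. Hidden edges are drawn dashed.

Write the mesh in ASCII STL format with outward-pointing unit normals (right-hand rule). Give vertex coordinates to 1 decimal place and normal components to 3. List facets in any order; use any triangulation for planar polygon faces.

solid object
 facet normal 0.649 0.348 0.676
  outer loop
   vertex 2.2 4.2 1.7
   vertex 0.3 2.5 4.4
   vertex 3.9 2.0 1.2
  endloop
 endfacet
 facet normal 0.783 0.532 0.321
  outer loop
   vertex 3.1 3.6 0.5
   vertex 2.2 4.2 1.7
   vertex 3.9 2.0 1.2
  endloop
 endfacet
 facet normal -0.225 -0.483 -0.846
  outer loop
   vertex 0.9 3.4 1.2
   vertex 3.1 3.6 0.5
   vertex 3.9 2.0 1.2
  endloop
 endfacet
 facet normal -0.555 0.822 0.127
  outer loop
   vertex 0.9 3.4 1.2
   vertex 0.3 2.5 4.4
   vertex 2.2 4.2 1.7
  endloop
 endfacet
 facet normal -0.254 0.775 -0.578
  outer loop
   vertex 0.9 3.4 1.2
   vertex 2.2 4.2 1.7
   vertex 3.1 3.6 0.5
  endloop
 endfacet
 facet normal 0.319 -0.813 0.486
  outer loop
   vertex 0.4 2.3 4.0
   vertex 3.9 2.0 1.2
   vertex 0.3 2.5 4.4
  endloop
 endfacet
 facet normal -0.976 -0.078 -0.205
  outer loop
   vertex 0.4 2.3 4.0
   vertex 0.3 2.5 4.4
   vertex 0.9 3.4 1.2
  endloop
 endfacet
 facet normal -0.388 -0.832 -0.396
  outer loop
   vertex 0.4 2.3 4.0
   vertex 0.9 3.4 1.2
   vertex 3.9 2.0 1.2
  endloop
 endfacet
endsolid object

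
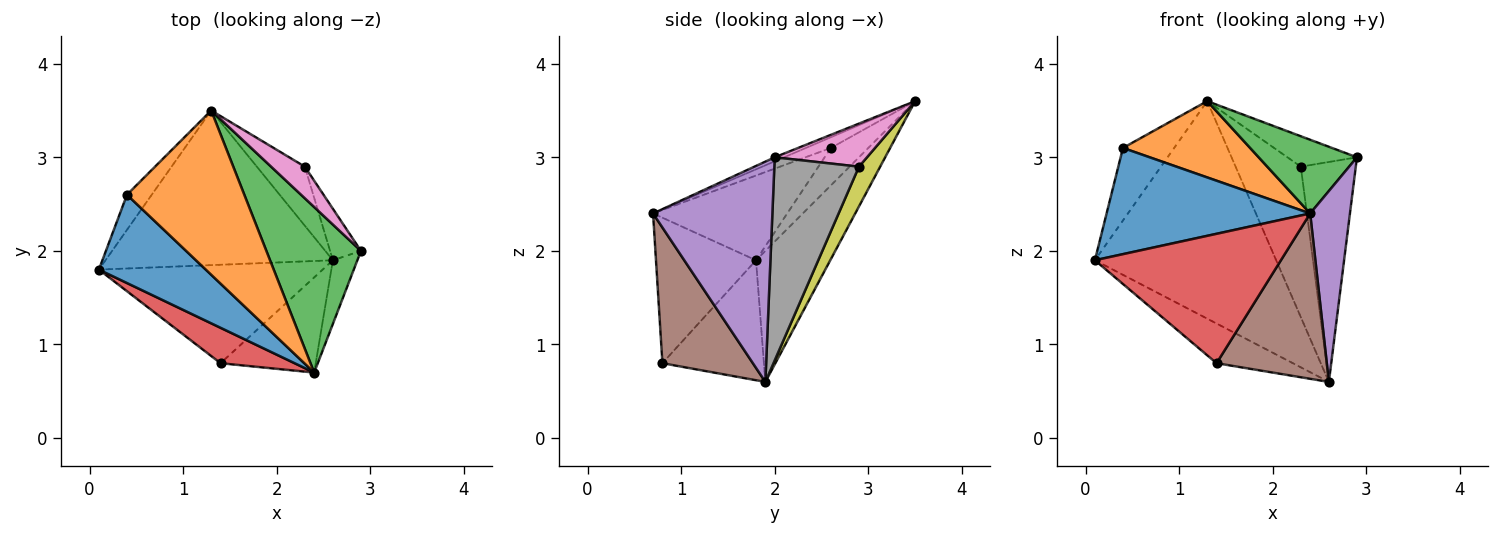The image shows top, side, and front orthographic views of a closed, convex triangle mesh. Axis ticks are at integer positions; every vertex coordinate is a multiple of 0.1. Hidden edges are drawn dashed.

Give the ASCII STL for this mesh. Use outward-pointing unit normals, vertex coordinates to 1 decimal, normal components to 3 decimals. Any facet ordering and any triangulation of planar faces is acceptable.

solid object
 facet normal -0.317 0.773 -0.550
  outer loop
   vertex 2.6 1.9 0.6
   vertex 0.1 1.8 1.9
   vertex 1.3 3.5 3.6
  endloop
 endfacet
 facet normal -0.445 0.335 -0.830
  outer loop
   vertex 1.4 0.8 0.8
   vertex 0.1 1.8 1.9
   vertex 2.6 1.9 0.6
  endloop
 endfacet
 facet normal -0.039 -0.406 0.913
  outer loop
   vertex 2.4 0.7 2.4
   vertex 2.9 2.0 3.0
   vertex 1.3 3.5 3.6
  endloop
 endfacet
 facet normal -0.460 -0.856 0.234
  outer loop
   vertex 2.4 0.7 2.4
   vertex 0.1 1.8 1.9
   vertex 1.4 0.8 0.8
  endloop
 endfacet
 facet normal 0.943 -0.314 -0.105
  outer loop
   vertex 2.4 0.7 2.4
   vertex 2.6 1.9 0.6
   vertex 2.9 2.0 3.0
  endloop
 endfacet
 facet normal 0.580 -0.706 -0.406
  outer loop
   vertex 2.4 0.7 2.4
   vertex 1.4 0.8 0.8
   vertex 2.6 1.9 0.6
  endloop
 endfacet
 facet normal 0.677 0.510 0.530
  outer loop
   vertex 2.3 2.9 2.9
   vertex 1.3 3.5 3.6
   vertex 2.9 2.0 3.0
  endloop
 endfacet
 facet normal 0.832 0.540 -0.126
  outer loop
   vertex 2.3 2.9 2.9
   vertex 2.9 2.0 3.0
   vertex 2.6 1.9 0.6
  endloop
 endfacet
 facet normal 0.290 0.891 -0.350
  outer loop
   vertex 2.3 2.9 2.9
   vertex 2.6 1.9 0.6
   vertex 1.3 3.5 3.6
  endloop
 endfacet
 facet normal -0.550 0.752 -0.364
  outer loop
   vertex 0.4 2.6 3.1
   vertex 1.3 3.5 3.6
   vertex 0.1 1.8 1.9
  endloop
 endfacet
 facet normal -0.452 -0.686 0.570
  outer loop
   vertex 0.4 2.6 3.1
   vertex 0.1 1.8 1.9
   vertex 2.4 0.7 2.4
  endloop
 endfacet
 facet normal -0.082 -0.420 0.904
  outer loop
   vertex 0.4 2.6 3.1
   vertex 2.4 0.7 2.4
   vertex 1.3 3.5 3.6
  endloop
 endfacet
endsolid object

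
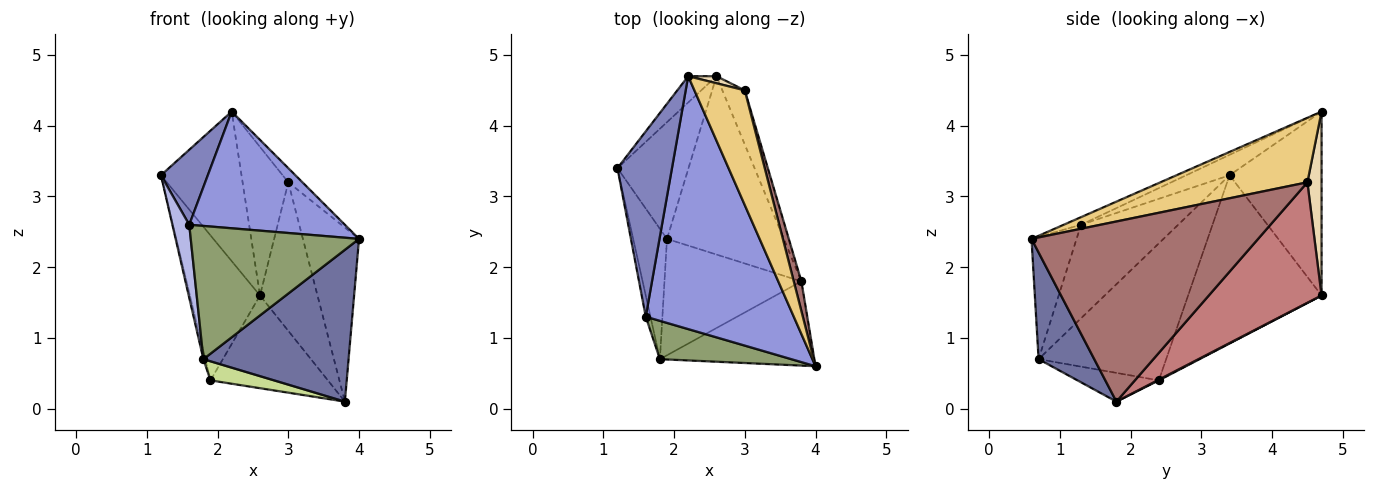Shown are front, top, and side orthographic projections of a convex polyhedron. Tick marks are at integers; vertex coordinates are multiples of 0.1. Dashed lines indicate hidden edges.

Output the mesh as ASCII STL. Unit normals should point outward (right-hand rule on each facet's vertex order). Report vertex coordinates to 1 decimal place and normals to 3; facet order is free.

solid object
 facet normal 0.318 -0.829 -0.460
  outer loop
   vertex 1.8 0.7 0.7
   vertex 3.8 1.8 0.1
   vertex 4.0 0.6 2.4
  endloop
 endfacet
 facet normal -0.328 -0.354 0.876
  outer loop
   vertex 1.6 1.3 2.6
   vertex 2.2 4.7 4.2
   vertex 1.2 3.4 3.3
  endloop
 endfacet
 facet normal -0.047 -0.419 0.907
  outer loop
   vertex 1.6 1.3 2.6
   vertex 4.0 0.6 2.4
   vertex 2.2 4.7 4.2
  endloop
 endfacet
 facet normal -0.984 -0.171 -0.050
  outer loop
   vertex 1.6 1.3 2.6
   vertex 1.2 3.4 3.3
   vertex 1.8 0.7 0.7
  endloop
 endfacet
 facet normal -0.249 -0.931 0.268
  outer loop
   vertex 1.6 1.3 2.6
   vertex 1.8 0.7 0.7
   vertex 4.0 0.6 2.4
  endloop
 endfacet
 facet normal -0.747 0.654 -0.115
  outer loop
   vertex 2.6 4.7 1.6
   vertex 1.2 3.4 3.3
   vertex 2.2 4.7 4.2
  endloop
 endfacet
 facet normal -0.203 -0.159 -0.966
  outer loop
   vertex 1.9 2.4 0.4
   vertex 3.8 1.8 0.1
   vertex 1.8 0.7 0.7
  endloop
 endfacet
 facet normal 0.006 0.461 -0.887
  outer loop
   vertex 1.9 2.4 0.4
   vertex 2.6 4.7 1.6
   vertex 3.8 1.8 0.1
  endloop
 endfacet
 facet normal -0.971 0.015 -0.239
  outer loop
   vertex 1.9 2.4 0.4
   vertex 1.8 0.7 0.7
   vertex 1.2 3.4 3.3
  endloop
 endfacet
 facet normal -0.829 0.435 -0.350
  outer loop
   vertex 1.9 2.4 0.4
   vertex 1.2 3.4 3.3
   vertex 2.6 4.7 1.6
  endloop
 endfacet
 facet normal 0.786 0.076 0.614
  outer loop
   vertex 3.0 4.5 3.2
   vertex 2.2 4.7 4.2
   vertex 4.0 0.6 2.4
  endloop
 endfacet
 facet normal 0.295 0.954 0.045
  outer loop
   vertex 3.0 4.5 3.2
   vertex 2.6 4.7 1.6
   vertex 2.2 4.7 4.2
  endloop
 endfacet
 facet normal 0.970 0.240 0.041
  outer loop
   vertex 3.0 4.5 3.2
   vertex 4.0 0.6 2.4
   vertex 3.8 1.8 0.1
  endloop
 endfacet
 facet normal 0.879 0.448 -0.164
  outer loop
   vertex 3.0 4.5 3.2
   vertex 3.8 1.8 0.1
   vertex 2.6 4.7 1.6
  endloop
 endfacet
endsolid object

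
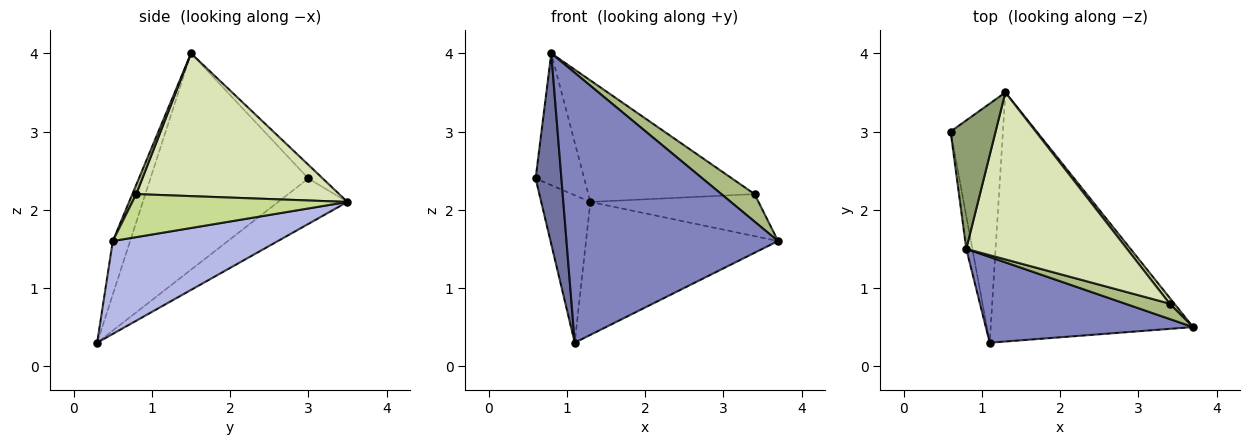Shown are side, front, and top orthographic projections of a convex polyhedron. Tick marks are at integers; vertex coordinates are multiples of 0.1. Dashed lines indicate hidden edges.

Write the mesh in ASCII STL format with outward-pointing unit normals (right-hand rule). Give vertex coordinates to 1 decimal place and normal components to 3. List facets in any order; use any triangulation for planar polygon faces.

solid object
 facet normal -0.987 -0.161 -0.028
  outer loop
   vertex 0.8 1.5 4.0
   vertex 0.6 3.0 2.4
   vertex 1.1 0.3 0.3
  endloop
 endfacet
 facet normal -0.078 -0.950 0.302
  outer loop
   vertex 0.8 1.5 4.0
   vertex 1.1 0.3 0.3
   vertex 3.7 0.5 1.6
  endloop
 endfacet
 facet normal -0.595 0.422 -0.684
  outer loop
   vertex 1.3 3.5 2.1
   vertex 1.1 0.3 0.3
   vertex 0.6 3.0 2.4
  endloop
 endfacet
 facet normal 0.375 0.437 -0.818
  outer loop
   vertex 1.3 3.5 2.1
   vertex 3.7 0.5 1.6
   vertex 1.1 0.3 0.3
  endloop
 endfacet
 facet normal -0.208 0.701 0.683
  outer loop
   vertex 1.3 3.5 2.1
   vertex 0.6 3.0 2.4
   vertex 0.8 1.5 4.0
  endloop
 endfacet
 facet normal 0.102 -0.868 0.485
  outer loop
   vertex 3.4 0.8 2.2
   vertex 0.8 1.5 4.0
   vertex 3.7 0.5 1.6
  endloop
 endfacet
 facet normal 0.785 0.614 0.086
  outer loop
   vertex 3.4 0.8 2.2
   vertex 3.7 0.5 1.6
   vertex 1.3 3.5 2.1
  endloop
 endfacet
 facet normal 0.583 0.478 0.657
  outer loop
   vertex 3.4 0.8 2.2
   vertex 1.3 3.5 2.1
   vertex 0.8 1.5 4.0
  endloop
 endfacet
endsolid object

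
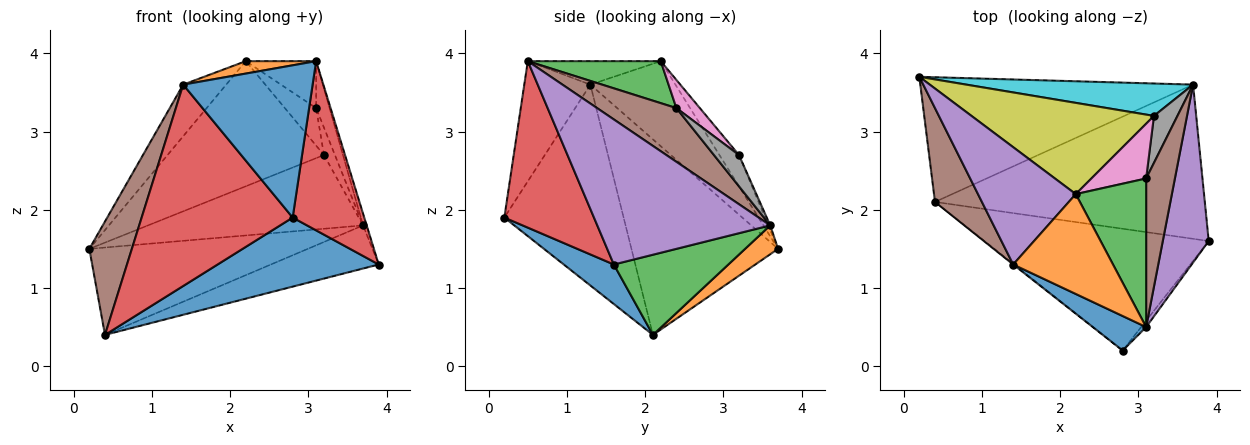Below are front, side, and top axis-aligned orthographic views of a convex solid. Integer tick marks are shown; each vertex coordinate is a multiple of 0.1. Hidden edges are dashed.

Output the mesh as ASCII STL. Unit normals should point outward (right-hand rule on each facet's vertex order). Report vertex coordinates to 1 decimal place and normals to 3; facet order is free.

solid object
 facet normal 0.151 -0.488 -0.860
  outer loop
   vertex 0.4 2.1 0.4
   vertex 3.9 1.6 1.3
   vertex 2.8 0.2 1.9
  endloop
 endfacet
 facet normal 0.086 0.572 -0.816
  outer loop
   vertex 0.4 2.1 0.4
   vertex 0.2 3.7 1.5
   vertex 3.7 3.6 1.8
  endloop
 endfacet
 facet normal 0.275 0.259 -0.926
  outer loop
   vertex 0.4 2.1 0.4
   vertex 3.7 3.6 1.8
   vertex 3.9 1.6 1.3
  endloop
 endfacet
 facet normal -0.620 -0.785 -0.003
  outer loop
   vertex 1.4 1.3 3.6
   vertex 0.4 2.1 0.4
   vertex 2.8 0.2 1.9
  endloop
 endfacet
 facet normal -0.623 0.315 0.716
  outer loop
   vertex 1.4 1.3 3.6
   vertex 2.2 2.2 3.9
   vertex 0.2 3.7 1.5
  endloop
 endfacet
 facet normal -0.936 -0.271 0.225
  outer loop
   vertex 1.4 1.3 3.6
   vertex 0.2 3.7 1.5
   vertex 0.4 2.1 0.4
  endloop
 endfacet
 facet normal 0.390 0.521 0.759
  outer loop
   vertex 3.2 3.2 2.7
   vertex 2.2 2.2 3.9
   vertex 3.1 2.4 3.3
  endloop
 endfacet
 facet normal 0.755 0.330 0.566
  outer loop
   vertex 3.2 3.2 2.7
   vertex 3.1 2.4 3.3
   vertex 3.7 3.6 1.8
  endloop
 endfacet
 facet normal -0.100 0.804 0.586
  outer loop
   vertex 3.2 3.2 2.7
   vertex 0.2 3.7 1.5
   vertex 2.2 2.2 3.9
  endloop
 endfacet
 facet normal -0.008 0.915 0.402
  outer loop
   vertex 3.2 3.2 2.7
   vertex 3.7 3.6 1.8
   vertex 0.2 3.7 1.5
  endloop
 endfacet
 facet normal -0.446 -0.873 0.198
  outer loop
   vertex 3.1 0.5 3.9
   vertex 1.4 1.3 3.6
   vertex 2.8 0.2 1.9
  endloop
 endfacet
 facet normal -0.227 -0.120 0.966
  outer loop
   vertex 3.1 0.5 3.9
   vertex 2.2 2.2 3.9
   vertex 1.4 1.3 3.6
  endloop
 endfacet
 facet normal 0.494 0.262 0.829
  outer loop
   vertex 3.1 0.5 3.9
   vertex 3.1 2.4 3.3
   vertex 2.2 2.2 3.9
  endloop
 endfacet
 facet normal 0.781 -0.624 -0.024
  outer loop
   vertex 3.1 0.5 3.9
   vertex 2.8 0.2 1.9
   vertex 3.9 1.6 1.3
  endloop
 endfacet
 facet normal 0.953 0.020 0.302
  outer loop
   vertex 3.1 0.5 3.9
   vertex 3.9 1.6 1.3
   vertex 3.7 3.6 1.8
  endloop
 endfacet
 facet normal 0.872 0.147 0.467
  outer loop
   vertex 3.1 0.5 3.9
   vertex 3.7 3.6 1.8
   vertex 3.1 2.4 3.3
  endloop
 endfacet
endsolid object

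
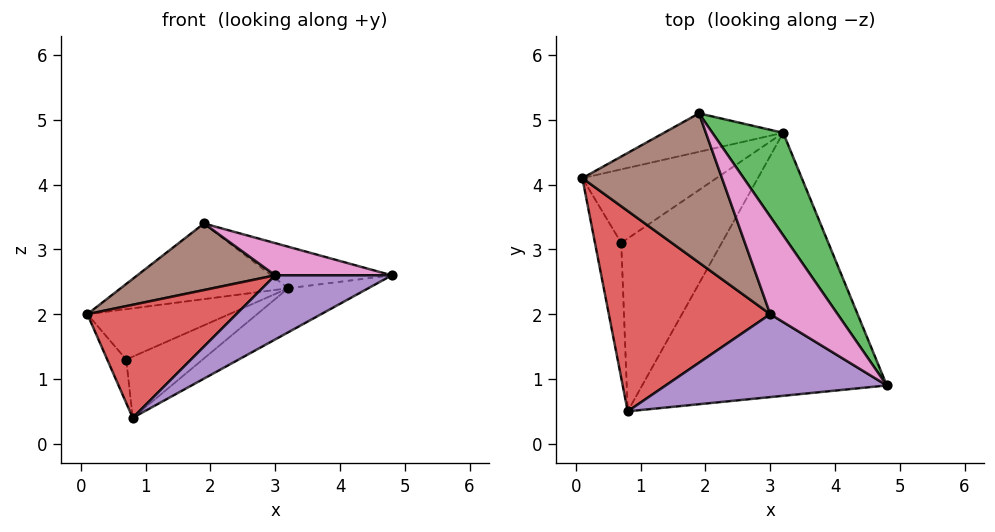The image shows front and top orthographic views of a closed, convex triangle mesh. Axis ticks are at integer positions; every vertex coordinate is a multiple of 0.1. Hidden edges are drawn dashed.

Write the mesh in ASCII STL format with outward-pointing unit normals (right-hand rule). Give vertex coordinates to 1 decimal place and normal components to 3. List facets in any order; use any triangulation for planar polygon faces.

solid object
 facet normal -0.141 0.882 -0.449
  outer loop
   vertex 3.2 4.8 2.4
   vertex 0.1 4.1 2.0
   vertex 1.9 5.1 3.4
  endloop
 endfacet
 facet normal 0.465 0.146 -0.873
  outer loop
   vertex 3.2 4.8 2.4
   vertex 4.8 0.9 2.6
   vertex 0.8 0.5 0.4
  endloop
 endfacet
 facet normal 0.624 0.293 0.724
  outer loop
   vertex 3.2 4.8 2.4
   vertex 1.9 5.1 3.4
   vertex 4.8 0.9 2.6
  endloop
 endfacet
 facet normal -0.472 -0.433 0.768
  outer loop
   vertex 3.0 2.0 2.6
   vertex 0.1 4.1 2.0
   vertex 0.8 0.5 0.4
  endloop
 endfacet
 facet normal -0.350 -0.573 0.741
  outer loop
   vertex 3.0 2.0 2.6
   vertex 0.8 0.5 0.4
   vertex 4.8 0.9 2.6
  endloop
 endfacet
 facet normal -0.436 -0.367 0.822
  outer loop
   vertex 3.0 2.0 2.6
   vertex 1.9 5.1 3.4
   vertex 0.1 4.1 2.0
  endloop
 endfacet
 facet normal -0.188 -0.307 0.933
  outer loop
   vertex 3.0 2.0 2.6
   vertex 4.8 0.9 2.6
   vertex 1.9 5.1 3.4
  endloop
 endfacet
 facet normal -0.514 0.263 -0.816
  outer loop
   vertex 0.7 3.1 1.3
   vertex 0.8 0.5 0.4
   vertex 0.1 4.1 2.0
  endloop
 endfacet
 facet normal -0.021 0.565 -0.825
  outer loop
   vertex 0.7 3.1 1.3
   vertex 0.1 4.1 2.0
   vertex 3.2 4.8 2.4
  endloop
 endfacet
 facet normal 0.185 0.328 -0.927
  outer loop
   vertex 0.7 3.1 1.3
   vertex 3.2 4.8 2.4
   vertex 0.8 0.5 0.4
  endloop
 endfacet
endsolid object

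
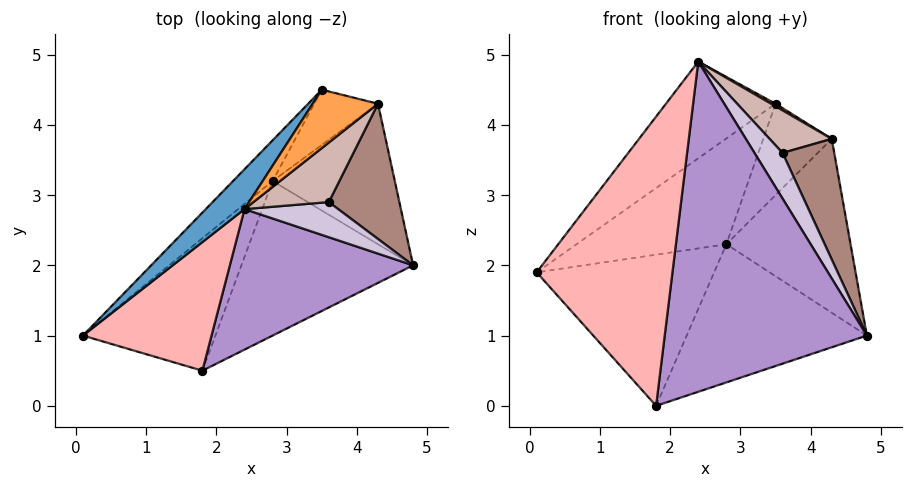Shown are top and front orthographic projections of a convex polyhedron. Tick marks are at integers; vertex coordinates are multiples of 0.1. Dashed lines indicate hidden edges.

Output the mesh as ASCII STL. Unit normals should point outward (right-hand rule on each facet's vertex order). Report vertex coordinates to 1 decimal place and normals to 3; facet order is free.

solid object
 facet normal -0.774 0.586 0.242
  outer loop
   vertex 2.4 2.8 4.9
   vertex 3.5 4.5 4.3
   vertex 0.1 1.0 1.9
  endloop
 endfacet
 facet normal -0.577 0.762 -0.293
  outer loop
   vertex 2.8 3.2 2.3
   vertex 0.1 1.0 1.9
   vertex 3.5 4.5 4.3
  endloop
 endfacet
 facet normal 0.523 -0.038 0.852
  outer loop
   vertex 4.3 4.3 3.8
   vertex 3.5 4.5 4.3
   vertex 2.4 2.8 4.9
  endloop
 endfacet
 facet normal 0.058 0.776 -0.627
  outer loop
   vertex 4.3 4.3 3.8
   vertex 4.8 2.0 1.0
   vertex 2.8 3.2 2.3
  endloop
 endfacet
 facet normal -0.109 0.850 -0.515
  outer loop
   vertex 4.3 4.3 3.8
   vertex 2.8 3.2 2.3
   vertex 3.5 4.5 4.3
  endloop
 endfacet
 facet normal -0.458 0.669 -0.586
  outer loop
   vertex 1.8 0.5 0.0
   vertex 0.1 1.0 1.9
   vertex 2.8 3.2 2.3
  endloop
 endfacet
 facet normal -0.084 0.664 -0.743
  outer loop
   vertex 1.8 0.5 0.0
   vertex 2.8 3.2 2.3
   vertex 4.8 2.0 1.0
  endloop
 endfacet
 facet normal 0.182 -0.898 0.399
  outer loop
   vertex 1.8 0.5 0.0
   vertex 2.4 2.8 4.9
   vertex 0.1 1.0 1.9
  endloop
 endfacet
 facet normal 0.313 -0.874 0.372
  outer loop
   vertex 1.8 0.5 0.0
   vertex 4.8 2.0 1.0
   vertex 2.4 2.8 4.9
  endloop
 endfacet
 facet normal 0.588 -0.641 0.493
  outer loop
   vertex 3.6 2.9 3.6
   vertex 2.4 2.8 4.9
   vertex 4.8 2.0 1.0
  endloop
 endfacet
 facet normal 0.745 -0.444 0.498
  outer loop
   vertex 3.6 2.9 3.6
   vertex 4.8 2.0 1.0
   vertex 4.3 4.3 3.8
  endloop
 endfacet
 facet normal 0.681 -0.426 0.596
  outer loop
   vertex 3.6 2.9 3.6
   vertex 4.3 4.3 3.8
   vertex 2.4 2.8 4.9
  endloop
 endfacet
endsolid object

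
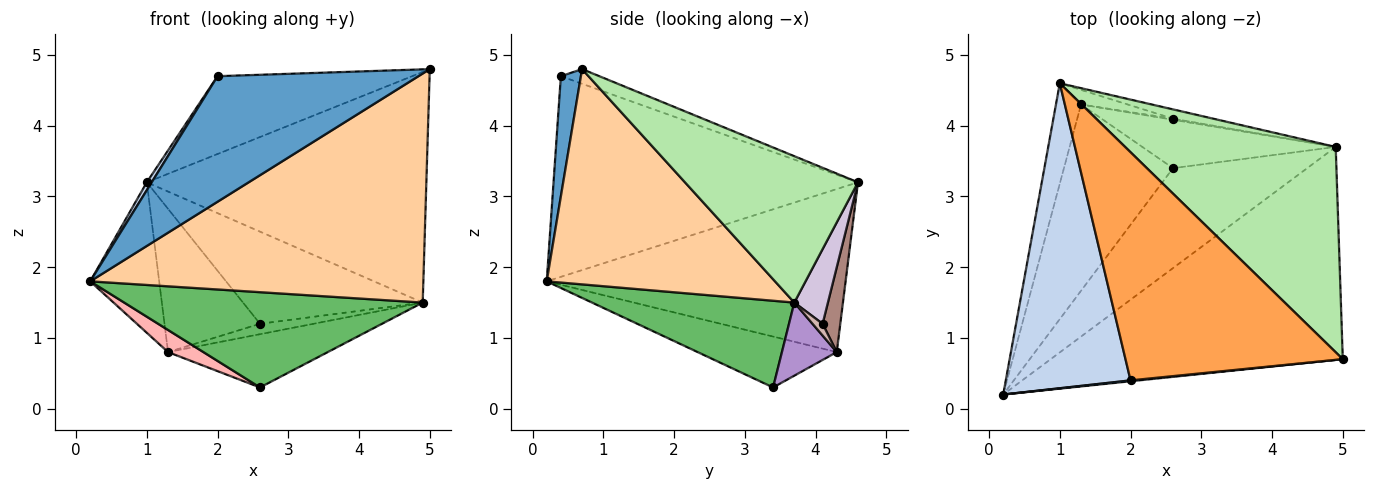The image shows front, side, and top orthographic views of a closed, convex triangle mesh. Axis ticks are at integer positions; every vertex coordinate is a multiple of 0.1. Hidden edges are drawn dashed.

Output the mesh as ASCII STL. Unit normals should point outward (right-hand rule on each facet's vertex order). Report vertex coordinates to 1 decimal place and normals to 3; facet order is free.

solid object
 facet normal 0.099 -0.995 0.007
  outer loop
   vertex 2.0 0.4 4.7
   vertex 0.2 0.2 1.8
   vertex 5.0 0.7 4.8
  endloop
 endfacet
 facet normal -0.849 -0.014 0.528
  outer loop
   vertex 2.0 0.4 4.7
   vertex 1.0 4.6 3.2
   vertex 0.2 0.2 1.8
  endloop
 endfacet
 facet normal -0.064 0.322 0.945
  outer loop
   vertex 2.0 0.4 4.7
   vertex 5.0 0.7 4.8
   vertex 1.0 4.6 3.2
  endloop
 endfacet
 facet normal 0.449 -0.655 -0.609
  outer loop
   vertex 4.9 3.7 1.5
   vertex 5.0 0.7 4.8
   vertex 0.2 0.2 1.8
  endloop
 endfacet
 facet normal 0.424 -0.625 -0.656
  outer loop
   vertex 4.9 3.7 1.5
   vertex 0.2 0.2 1.8
   vertex 2.6 3.4 0.3
  endloop
 endfacet
 facet normal 0.420 0.678 0.604
  outer loop
   vertex 4.9 3.7 1.5
   vertex 1.0 4.6 3.2
   vertex 5.0 0.7 4.8
  endloop
 endfacet
 facet normal -0.964 0.222 -0.148
  outer loop
   vertex 1.3 4.3 0.8
   vertex 0.2 0.2 1.8
   vertex 1.0 4.6 3.2
  endloop
 endfacet
 facet normal -0.421 -0.107 -0.901
  outer loop
   vertex 1.3 4.3 0.8
   vertex 2.6 3.4 0.3
   vertex 0.2 0.2 1.8
  endloop
 endfacet
 facet normal 0.246 0.718 -0.651
  outer loop
   vertex 1.3 4.3 0.8
   vertex 4.9 3.7 1.5
   vertex 2.6 3.4 0.3
  endloop
 endfacet
 facet normal 0.183 0.978 -0.098
  outer loop
   vertex 2.6 4.1 1.2
   vertex 1.0 4.6 3.2
   vertex 4.9 3.7 1.5
  endloop
 endfacet
 facet normal 0.181 0.978 -0.100
  outer loop
   vertex 2.6 4.1 1.2
   vertex 1.3 4.3 0.8
   vertex 1.0 4.6 3.2
  endloop
 endfacet
 facet normal 0.184 0.977 -0.111
  outer loop
   vertex 2.6 4.1 1.2
   vertex 4.9 3.7 1.5
   vertex 1.3 4.3 0.8
  endloop
 endfacet
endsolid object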